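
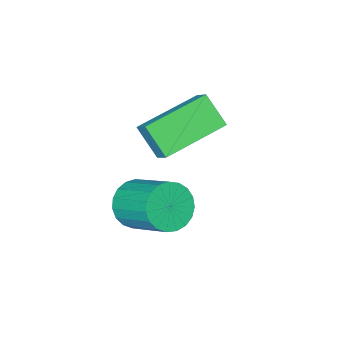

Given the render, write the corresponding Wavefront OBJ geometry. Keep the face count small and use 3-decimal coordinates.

v 1.918 -1.536 -3.683
v 2.722 -1.467 -3.756
v 2.686 -0.055 -2.81
v 1.882 -0.124 -2.737
v 2.612 -1.291 -4.022
v 2.576 0.121 -3.076
v 2.382 -1.158 -4.229
v 2.346 0.254 -3.283
v 2.072 -1.091 -4.342
v 2.036 0.321 -3.396
v 1.736 -1.1 -4.341
v 1.699 0.312 -3.395
v 1.43 -1.185 -4.226
v 1.394 0.227 -3.28
v 1.21 -1.33 -4.017
v 1.174 0.082 -3.071
v 1.111 -1.511 -3.751
v 1.075 -0.099 -2.805
v 1.152 -1.696 -3.473
v 1.116 -0.284 -2.527
v 1.326 -1.854 -3.231
v 1.29 -0.442 -2.285
v 1.602 -1.957 -3.067
v 1.566 -0.545 -2.121
v 1.933 -1.987 -3.01
v 1.896 -0.574 -2.064
v 2.261 -1.938 -3.069
v 2.225 -0.526 -2.123
v 2.529 -1.821 -3.234
v 2.493 -0.409 -2.289
v 2.693 -1.654 -3.477
v 2.657 -0.242 -2.531
v -1.984 -3.394 -2.414
v -1.813 -2.803 -1.857
v -2.048 -2.55 -3.292
v -1.876 -1.958 -2.736
v 0.136 -3.642 -2.804
v 0.308 -3.05 -2.248
v 0.073 -2.797 -3.683
v 0.244 -2.206 -3.126
f 2 1 5
f 2 5 3
f 3 5 6
f 3 6 4
f 5 1 7
f 5 7 6
f 6 7 8
f 6 8 4
f 7 1 9
f 7 9 8
f 8 9 10
f 8 10 4
f 9 1 11
f 9 11 10
f 10 11 12
f 10 12 4
f 11 1 13
f 11 13 12
f 12 13 14
f 12 14 4
f 13 1 15
f 13 15 14
f 14 15 16
f 14 16 4
f 15 1 17
f 15 17 16
f 16 17 18
f 16 18 4
f 17 1 19
f 17 19 18
f 18 19 20
f 18 20 4
f 19 1 21
f 19 21 20
f 20 21 22
f 20 22 4
f 21 1 23
f 21 23 22
f 22 23 24
f 22 24 4
f 23 1 25
f 23 25 24
f 24 25 26
f 24 26 4
f 25 1 27
f 25 27 26
f 26 27 28
f 26 28 4
f 27 1 29
f 27 29 28
f 28 29 30
f 28 30 4
f 29 1 31
f 29 31 30
f 30 31 32
f 30 32 4
f 31 1 2
f 31 2 32
f 32 2 3
f 32 3 4
f 34 36 33
f 37 34 33
f 33 36 35
f 35 37 33
f 34 40 36
f 38 34 37
f 38 40 34
f 36 40 35
f 39 37 35
f 35 40 39
f 39 38 37
f 40 38 39



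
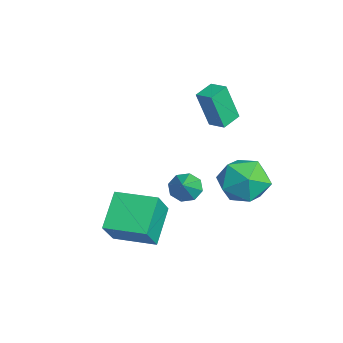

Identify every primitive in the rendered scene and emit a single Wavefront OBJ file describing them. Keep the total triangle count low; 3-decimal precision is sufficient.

v -4.389 1.669 1.28
v -4.467 1.124 3.068
v -3.715 2.155 1.458
v -3.792 1.61 3.245
v -3.788 0.91 1.075
v -3.865 0.365 2.862
v -3.113 1.396 1.252
v -3.191 0.851 3.04
v 0.613 -0.952 0.465
v 0.991 -1.196 -0.058
v 1.587 -1.268 1.315
v 1.078 -0.683 0.032
v 0.893 -0.328 0.377
v 0.544 -0.339 0.773
v 0.235 -0.709 0.988
v 0.148 -1.222 0.898
v 0.334 -1.577 0.554
v 0.683 -1.566 0.158
v -1.273 -3.017 -1.464
v -0.473 -3.556 -0.188
v -0.348 -1.441 -1.38
v 0.453 -1.979 -0.103
v 0.027 -3.721 -2.577
v 0.828 -4.259 -1.3
v 0.953 -2.144 -2.492
v 1.753 -2.683 -1.216
v -0.471 1.439 -0.248
v 0.543 2.044 -0.508
v 0.357 0.756 1.388
v 1.371 1.361 1.128
v 0.37 1.964 1.439
v -0.142 2.386 0.428
v 1.042 0.414 0.452
v 0.53 0.836 -0.559
v 1.478 1.411 -0.076
v 1.063 2.369 0.534
v -0.163 0.431 0.346
v -0.578 1.389 0.956
f 2 4 1
f 5 2 1
f 1 4 3
f 3 5 1
f 2 8 4
f 6 2 5
f 6 8 2
f 4 8 3
f 7 5 3
f 3 8 7
f 7 6 5
f 8 6 7
f 10 9 12
f 10 12 11
f 12 9 13
f 12 13 11
f 13 9 14
f 13 14 11
f 14 9 15
f 14 15 11
f 15 9 16
f 15 16 11
f 16 9 17
f 16 17 11
f 17 9 18
f 17 18 11
f 18 9 10
f 18 10 11
f 20 22 19
f 23 20 19
f 19 22 21
f 21 23 19
f 20 26 22
f 24 20 23
f 24 26 20
f 22 26 21
f 25 23 21
f 21 26 25
f 25 24 23
f 26 24 25
f 27 38 32
f 27 32 28
f 27 28 34
f 27 34 37
f 27 37 38
f 28 32 36
f 32 38 31
f 38 37 29
f 37 34 33
f 34 28 35
f 30 36 31
f 30 31 29
f 30 29 33
f 30 33 35
f 30 35 36
f 31 36 32
f 29 31 38
f 33 29 37
f 35 33 34
f 36 35 28



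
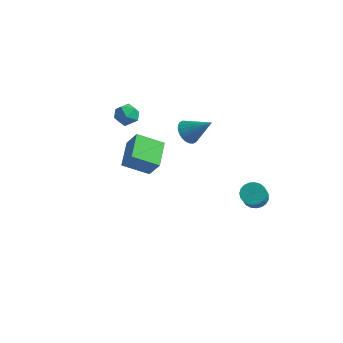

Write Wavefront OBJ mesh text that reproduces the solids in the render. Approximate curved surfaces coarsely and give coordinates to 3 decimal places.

v -4.08 -0.409 3.403
v -3.661 0.129 2.91
v -2.919 -1.069 3.67
v -2.5 -0.531 3.177
v -2.823 -0.268 3.907
v -3.54 0.14 3.743
v -3.04 -1.08 2.837
v -3.757 -0.672 2.673
v -3.018 -0.286 2.561
v -2.884 0.216 3.222
v -3.696 -1.156 3.358
v -3.562 -0.654 4.019
v -0.802 -4.936 3.249
v -0.091 -5.008 4.383
v -1.44 -3.374 3.749
v -0.729 -3.446 4.883
v 0.509 -4.154 2.477
v 1.22 -4.226 3.611
v -0.129 -2.592 2.977
v 0.582 -2.664 4.111
v 3.201 3.273 -4.219
v 3.624 3.865 -3.885
v 3.802 3.198 -2.928
v 3.379 2.607 -3.261
v 3.316 3.933 -3.781
v 3.493 3.266 -2.823
v 2.988 3.887 -3.752
v 3.165 3.22 -2.794
v 2.696 3.735 -3.804
v 2.874 3.068 -2.846
v 2.492 3.503 -3.927
v 2.67 2.836 -2.97
v 2.411 3.231 -4.101
v 2.589 2.565 -3.144
v 2.466 2.967 -4.296
v 2.644 2.3 -3.338
v 2.649 2.756 -4.477
v 2.826 2.089 -3.519
v 2.926 2.634 -4.613
v 3.104 1.967 -3.656
v 3.252 2.623 -4.681
v 3.429 1.956 -3.724
v 3.568 2.724 -4.669
v 3.746 2.057 -3.712
v 3.822 2.92 -4.58
v 3.999 2.253 -3.622
v 3.967 3.178 -4.428
v 4.145 2.511 -3.47
v 3.981 3.451 -4.239
v 4.158 2.785 -3.282
v 3.859 3.695 -4.047
v 4.037 3.028 -3.09
v -0.972 2.497 0.563
v -0.397 2.474 -0.075
v 0.432 2.823 1.817
v -0.476 2.8 -0.071
v -0.631 3.08 0.03
v -0.838 3.271 0.213
v -1.066 3.344 0.448
v -1.279 3.289 0.701
v -1.445 3.113 0.934
v -1.54 2.843 1.109
v -1.547 2.52 1.202
v -1.468 2.194 1.197
v -1.313 1.915 1.096
v -1.106 1.723 0.914
v -0.878 1.65 0.678
v -0.665 1.706 0.425
v -0.499 1.882 0.193
v -0.404 2.152 0.017
f 1 12 6
f 1 6 2
f 1 2 8
f 1 8 11
f 1 11 12
f 2 6 10
f 6 12 5
f 12 11 3
f 11 8 7
f 8 2 9
f 4 10 5
f 4 5 3
f 4 3 7
f 4 7 9
f 4 9 10
f 5 10 6
f 3 5 12
f 7 3 11
f 9 7 8
f 10 9 2
f 14 16 13
f 17 14 13
f 13 16 15
f 15 17 13
f 14 20 16
f 18 14 17
f 18 20 14
f 16 20 15
f 19 17 15
f 15 20 19
f 19 18 17
f 20 18 19
f 22 21 25
f 22 25 23
f 23 25 26
f 23 26 24
f 25 21 27
f 25 27 26
f 26 27 28
f 26 28 24
f 27 21 29
f 27 29 28
f 28 29 30
f 28 30 24
f 29 21 31
f 29 31 30
f 30 31 32
f 30 32 24
f 31 21 33
f 31 33 32
f 32 33 34
f 32 34 24
f 33 21 35
f 33 35 34
f 34 35 36
f 34 36 24
f 35 21 37
f 35 37 36
f 36 37 38
f 36 38 24
f 37 21 39
f 37 39 38
f 38 39 40
f 38 40 24
f 39 21 41
f 39 41 40
f 40 41 42
f 40 42 24
f 41 21 43
f 41 43 42
f 42 43 44
f 42 44 24
f 43 21 45
f 43 45 44
f 44 45 46
f 44 46 24
f 45 21 47
f 45 47 46
f 46 47 48
f 46 48 24
f 47 21 49
f 47 49 48
f 48 49 50
f 48 50 24
f 49 21 51
f 49 51 50
f 50 51 52
f 50 52 24
f 51 21 22
f 51 22 52
f 52 22 23
f 52 23 24
f 54 53 56
f 54 56 55
f 56 53 57
f 56 57 55
f 57 53 58
f 57 58 55
f 58 53 59
f 58 59 55
f 59 53 60
f 59 60 55
f 60 53 61
f 60 61 55
f 61 53 62
f 61 62 55
f 62 53 63
f 62 63 55
f 63 53 64
f 63 64 55
f 64 53 65
f 64 65 55
f 65 53 66
f 65 66 55
f 66 53 67
f 66 67 55
f 67 53 68
f 67 68 55
f 68 53 69
f 68 69 55
f 69 53 70
f 69 70 55
f 70 53 54
f 70 54 55



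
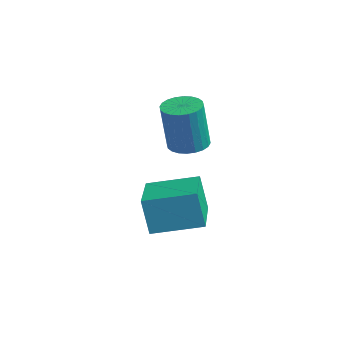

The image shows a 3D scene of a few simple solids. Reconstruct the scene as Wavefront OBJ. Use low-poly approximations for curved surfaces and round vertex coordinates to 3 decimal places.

v -0.751 0.342 2.719
v -0.151 0.222 2.619
v 0.051 -0.121 4.241
v -0.549 -0.002 4.341
v -0.144 0.459 2.668
v 0.058 0.115 4.29
v -0.23 0.678 2.725
v -0.028 0.334 4.347
v -0.395 0.845 2.781
v -0.193 0.502 4.403
v -0.614 0.937 2.828
v -0.412 0.593 4.45
v -0.854 0.937 2.858
v -0.652 0.594 4.48
v -1.078 0.847 2.867
v -0.877 0.504 4.489
v -1.253 0.68 2.853
v -1.051 0.337 4.475
v -1.351 0.461 2.819
v -1.149 0.118 4.441
v -1.358 0.225 2.77
v -1.156 -0.119 4.392
v -1.272 0.006 2.713
v -1.07 -0.338 4.335
v -1.107 -0.162 2.657
v -0.905 -0.505 4.279
v -0.888 -0.253 2.61
v -0.686 -0.597 4.232
v -0.648 -0.254 2.58
v -0.446 -0.597 4.202
v -0.423 -0.164 2.571
v -0.222 -0.507 4.193
v -0.249 0.003 2.585
v -0.047 -0.34 4.207
v -1.355 -0.447 -0.182
v -1.592 -0.585 1.017
v -0.569 0.877 0.125
v -0.807 0.74 1.324
v 0.367 -1.52 0.036
v 0.129 -1.657 1.235
v 1.152 -0.195 0.343
v 0.915 -0.333 1.542
f 2 1 5
f 2 5 3
f 3 5 6
f 3 6 4
f 5 1 7
f 5 7 6
f 6 7 8
f 6 8 4
f 7 1 9
f 7 9 8
f 8 9 10
f 8 10 4
f 9 1 11
f 9 11 10
f 10 11 12
f 10 12 4
f 11 1 13
f 11 13 12
f 12 13 14
f 12 14 4
f 13 1 15
f 13 15 14
f 14 15 16
f 14 16 4
f 15 1 17
f 15 17 16
f 16 17 18
f 16 18 4
f 17 1 19
f 17 19 18
f 18 19 20
f 18 20 4
f 19 1 21
f 19 21 20
f 20 21 22
f 20 22 4
f 21 1 23
f 21 23 22
f 22 23 24
f 22 24 4
f 23 1 25
f 23 25 24
f 24 25 26
f 24 26 4
f 25 1 27
f 25 27 26
f 26 27 28
f 26 28 4
f 27 1 29
f 27 29 28
f 28 29 30
f 28 30 4
f 29 1 31
f 29 31 30
f 30 31 32
f 30 32 4
f 31 1 33
f 31 33 32
f 32 33 34
f 32 34 4
f 33 1 2
f 33 2 34
f 34 2 3
f 34 3 4
f 36 38 35
f 39 36 35
f 35 38 37
f 37 39 35
f 36 42 38
f 40 36 39
f 40 42 36
f 38 42 37
f 41 39 37
f 37 42 41
f 41 40 39
f 42 40 41



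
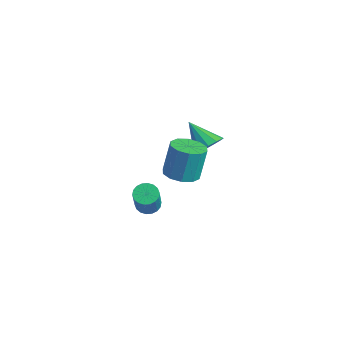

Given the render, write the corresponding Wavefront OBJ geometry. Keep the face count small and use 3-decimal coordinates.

v 1.081 0.167 -1.495
v 1.895 0.733 -1.624
v 1.813 1.28 0.267
v 0.999 0.713 0.395
v 1.399 1.081 -1.746
v 1.317 1.628 0.145
v 0.781 1.08 -1.772
v 0.7 1.626 0.119
v 0.278 0.73 -1.693
v 0.197 1.276 0.198
v 0.082 0.165 -1.538
v 0 0.711 0.353
v 0.267 -0.4 -1.367
v 0.185 0.147 0.524
v 0.763 -0.748 -1.245
v 0.681 -0.201 0.646
v 1.38 -0.746 -1.219
v 1.299 -0.2 0.672
v 1.883 -0.396 -1.298
v 1.802 0.15 0.593
v 2.08 0.169 -1.453
v 1.998 0.715 0.438
v 3.152 -3.364 -0.633
v 3.708 -3.519 -0.953
v 4.445 -4.15 0.633
v 3.888 -3.996 0.953
v 3.757 -3.243 -0.866
v 4.494 -3.874 0.721
v 3.686 -2.99 -0.733
v 4.423 -3.622 0.854
v 3.51 -2.812 -0.58
v 4.247 -3.444 1.007
v 3.262 -2.744 -0.438
v 3.999 -3.375 1.149
v 2.993 -2.798 -0.334
v 3.73 -3.429 1.253
v 2.755 -2.964 -0.29
v 3.492 -3.596 1.297
v 2.595 -3.21 -0.313
v 3.332 -3.841 1.273
v 2.546 -3.486 -0.401
v 3.283 -4.117 1.186
v 2.617 -3.738 -0.534
v 3.354 -4.37 1.053
v 2.793 -3.916 -0.687
v 3.53 -4.548 0.9
v 3.041 -3.985 -0.829
v 3.778 -4.616 0.758
v 3.31 -3.931 -0.933
v 4.047 -4.562 0.654
v 3.548 -3.764 -0.977
v 4.285 -4.396 0.61
v -0.292 2.979 -1.539
v 0.286 3.042 -0.788
v -1.768 2.741 -0.381
v 0.123 3.54 -0.894
v -0.173 3.86 -1.205
v -0.506 3.901 -1.622
v -0.772 3.648 -2.012
v -0.885 3.184 -2.252
v -0.811 2.654 -2.266
v -0.571 2.227 -2.048
v -0.243 2.039 -1.669
v 0.069 2.15 -1.249
v 0.266 2.523 -0.92
f 2 1 5
f 2 5 3
f 3 5 6
f 3 6 4
f 5 1 7
f 5 7 6
f 6 7 8
f 6 8 4
f 7 1 9
f 7 9 8
f 8 9 10
f 8 10 4
f 9 1 11
f 9 11 10
f 10 11 12
f 10 12 4
f 11 1 13
f 11 13 12
f 12 13 14
f 12 14 4
f 13 1 15
f 13 15 14
f 14 15 16
f 14 16 4
f 15 1 17
f 15 17 16
f 16 17 18
f 16 18 4
f 17 1 19
f 17 19 18
f 18 19 20
f 18 20 4
f 19 1 21
f 19 21 20
f 20 21 22
f 20 22 4
f 21 1 2
f 21 2 22
f 22 2 3
f 22 3 4
f 24 23 27
f 24 27 25
f 25 27 28
f 25 28 26
f 27 23 29
f 27 29 28
f 28 29 30
f 28 30 26
f 29 23 31
f 29 31 30
f 30 31 32
f 30 32 26
f 31 23 33
f 31 33 32
f 32 33 34
f 32 34 26
f 33 23 35
f 33 35 34
f 34 35 36
f 34 36 26
f 35 23 37
f 35 37 36
f 36 37 38
f 36 38 26
f 37 23 39
f 37 39 38
f 38 39 40
f 38 40 26
f 39 23 41
f 39 41 40
f 40 41 42
f 40 42 26
f 41 23 43
f 41 43 42
f 42 43 44
f 42 44 26
f 43 23 45
f 43 45 44
f 44 45 46
f 44 46 26
f 45 23 47
f 45 47 46
f 46 47 48
f 46 48 26
f 47 23 49
f 47 49 48
f 48 49 50
f 48 50 26
f 49 23 51
f 49 51 50
f 50 51 52
f 50 52 26
f 51 23 24
f 51 24 52
f 52 24 25
f 52 25 26
f 54 53 56
f 54 56 55
f 56 53 57
f 56 57 55
f 57 53 58
f 57 58 55
f 58 53 59
f 58 59 55
f 59 53 60
f 59 60 55
f 60 53 61
f 60 61 55
f 61 53 62
f 61 62 55
f 62 53 63
f 62 63 55
f 63 53 64
f 63 64 55
f 64 53 65
f 64 65 55
f 65 53 54
f 65 54 55



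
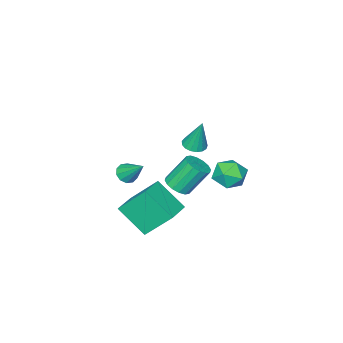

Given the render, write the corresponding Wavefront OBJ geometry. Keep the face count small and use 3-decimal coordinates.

v -0.231 3.117 1.7
v 0.142 3.643 1.559
v -0.269 3.623 3.48
v -0.154 3.748 1.523
v -0.467 3.708 1.527
v -0.726 3.533 1.571
v -0.872 3.263 1.645
v -0.87 2.959 1.731
v -0.722 2.691 1.811
v -0.462 2.521 1.865
v -0.148 2.488 1.881
v 0.147 2.598 1.856
v 0.355 2.828 1.795
v 0.429 3.124 1.713
v 0.352 3.418 1.628
v 3.382 2.064 0.766
v 3.74 2.413 0.399
v 3.378 3.256 1.894
v 3.374 2.49 0.316
v 3.011 2.405 0.405
v 2.79 2.19 0.632
v 2.794 1.927 0.91
v 3.024 1.716 1.134
v 3.39 1.638 1.217
v 3.752 1.723 1.128
v 3.974 1.939 0.901
v 3.969 2.202 0.623
v -1.136 0.957 -3.011
v -0.631 1.577 -2.987
v -1.498 2.223 -1.425
v -2.004 1.603 -1.449
v -0.95 1.707 -3.218
v -1.817 2.353 -1.656
v -1.318 1.636 -3.393
v -2.185 2.282 -1.831
v -1.638 1.383 -3.466
v -2.505 2.029 -1.904
v -1.823 1.016 -3.417
v -2.691 1.662 -1.855
v -1.825 0.633 -3.259
v -2.692 1.279 -1.697
v -1.642 0.337 -3.035
v -2.509 0.983 -1.473
v -1.323 0.207 -2.804
v -2.19 0.853 -1.242
v -0.955 0.278 -2.629
v -1.822 0.924 -1.067
v -0.635 0.531 -2.556
v -1.502 1.177 -0.994
v -0.449 0.898 -2.605
v -1.317 1.544 -1.043
v -0.448 1.281 -2.763
v -1.315 1.927 -1.201
v -4.005 2.84 -3.455
v -2.983 2.731 -3.23
v -4.397 1.749 -2.21
v -3.375 1.64 -1.985
v -3.863 2.549 -1.785
v -3.621 3.224 -2.555
v -3.759 1.256 -2.885
v -3.517 1.931 -3.655
v -2.832 1.752 -2.878
v -2.896 2.551 -2.198
v -4.484 1.929 -3.242
v -4.548 2.728 -2.562
v 1.033 -0.281 -3.555
v 0.252 0.962 -1.957
v 0.623 1.268 -4.959
v -0.157 2.511 -3.361
v 2.457 0.309 -3.319
v 1.677 1.552 -1.721
v 2.048 1.858 -4.723
v 1.267 3.101 -3.125
f 2 1 4
f 2 4 3
f 4 1 5
f 4 5 3
f 5 1 6
f 5 6 3
f 6 1 7
f 6 7 3
f 7 1 8
f 7 8 3
f 8 1 9
f 8 9 3
f 9 1 10
f 9 10 3
f 10 1 11
f 10 11 3
f 11 1 12
f 11 12 3
f 12 1 13
f 12 13 3
f 13 1 14
f 13 14 3
f 14 1 15
f 14 15 3
f 15 1 2
f 15 2 3
f 17 16 19
f 17 19 18
f 19 16 20
f 19 20 18
f 20 16 21
f 20 21 18
f 21 16 22
f 21 22 18
f 22 16 23
f 22 23 18
f 23 16 24
f 23 24 18
f 24 16 25
f 24 25 18
f 25 16 26
f 25 26 18
f 26 16 27
f 26 27 18
f 27 16 17
f 27 17 18
f 29 28 32
f 29 32 30
f 30 32 33
f 30 33 31
f 32 28 34
f 32 34 33
f 33 34 35
f 33 35 31
f 34 28 36
f 34 36 35
f 35 36 37
f 35 37 31
f 36 28 38
f 36 38 37
f 37 38 39
f 37 39 31
f 38 28 40
f 38 40 39
f 39 40 41
f 39 41 31
f 40 28 42
f 40 42 41
f 41 42 43
f 41 43 31
f 42 28 44
f 42 44 43
f 43 44 45
f 43 45 31
f 44 28 46
f 44 46 45
f 45 46 47
f 45 47 31
f 46 28 48
f 46 48 47
f 47 48 49
f 47 49 31
f 48 28 50
f 48 50 49
f 49 50 51
f 49 51 31
f 50 28 52
f 50 52 51
f 51 52 53
f 51 53 31
f 52 28 29
f 52 29 53
f 53 29 30
f 53 30 31
f 54 65 59
f 54 59 55
f 54 55 61
f 54 61 64
f 54 64 65
f 55 59 63
f 59 65 58
f 65 64 56
f 64 61 60
f 61 55 62
f 57 63 58
f 57 58 56
f 57 56 60
f 57 60 62
f 57 62 63
f 58 63 59
f 56 58 65
f 60 56 64
f 62 60 61
f 63 62 55
f 67 69 66
f 70 67 66
f 66 69 68
f 68 70 66
f 67 73 69
f 71 67 70
f 71 73 67
f 69 73 68
f 72 70 68
f 68 73 72
f 72 71 70
f 73 71 72



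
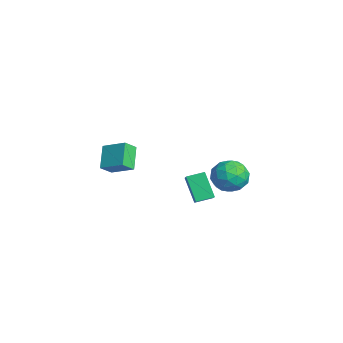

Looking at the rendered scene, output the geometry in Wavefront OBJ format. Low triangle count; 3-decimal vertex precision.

v 0.735 -4.843 2.882
v -0.358 -4.401 3.888
v 0.437 -4.151 2.255
v -0.656 -3.709 3.261
v 1.696 -3.871 3.499
v 0.603 -3.429 4.505
v 1.398 -3.179 2.872
v 0.305 -2.737 3.878
v 0.171 0.544 -1.12
v -0.869 0.313 0.281
v 0.261 1.564 -0.885
v -0.779 1.333 0.516
v 1.519 0.207 -0.176
v 0.479 -0.024 1.225
v 1.609 1.227 0.059
v 0.569 0.996 1.46
v -1.505 4.231 -0.628
v -0.586 3.551 -0.912
v -2.414 2.709 0.072
v -1.495 2.029 -0.212
v -1.395 2.823 0.652
v -0.833 3.763 0.22
v -2.167 2.497 -1.06
v -1.605 3.437 -1.492
v -0.995 2.479 -1.179
v -0.518 2.681 -0.121
v -2.482 3.579 -0.719
v -2.005 3.781 0.339
v -0.966 4.024 -0.831
v -2.034 2.236 -0.009
v -1.976 2.702 0.499
v -1.436 2.303 0.332
v -1.111 4.149 -0.166
v -0.571 3.75 -0.333
v -1.047 3.322 0.586
v -2.429 2.51 -0.507
v -1.889 2.111 -0.674
v -1.564 3.957 -1.172
v -1.024 3.558 -1.339
v -1.953 2.938 -1.426
v -0.666 2.995 -1.155
v -1.2 2.101 -0.744
v -1.595 2.375 -1.242
v -1.265 2.928 -1.496
v -0.386 3.113 -0.534
v -0.92 2.219 -0.122
v -0.861 2.685 0.386
v -0.531 3.238 0.132
v -0.626 2.484 -0.691
v -2.08 4.041 -0.718
v -2.614 3.147 -0.306
v -2.469 3.022 -0.972
v -2.139 3.575 -1.226
v -1.8 4.159 -0.096
v -2.334 3.265 0.315
v -1.735 3.332 0.656
v -1.405 3.885 0.402
v -2.374 3.776 -0.149
f 2 4 1
f 5 2 1
f 1 4 3
f 3 5 1
f 2 8 4
f 6 2 5
f 6 8 2
f 4 8 3
f 7 5 3
f 3 8 7
f 7 6 5
f 8 6 7
f 10 12 9
f 13 10 9
f 9 12 11
f 11 13 9
f 10 16 12
f 14 10 13
f 14 16 10
f 12 16 11
f 15 13 11
f 11 16 15
f 15 14 13
f 16 14 15
f 17 54 33
f 54 28 57
f 33 57 22
f 54 57 33
f 17 33 29
f 33 22 34
f 29 34 18
f 33 34 29
f 17 29 38
f 29 18 39
f 38 39 24
f 29 39 38
f 17 38 50
f 38 24 53
f 50 53 27
f 38 53 50
f 17 50 54
f 50 27 58
f 54 58 28
f 50 58 54
f 18 34 45
f 34 22 48
f 45 48 26
f 34 48 45
f 22 57 35
f 57 28 56
f 35 56 21
f 57 56 35
f 28 58 55
f 58 27 51
f 55 51 19
f 58 51 55
f 27 53 52
f 53 24 40
f 52 40 23
f 53 40 52
f 24 39 44
f 39 18 41
f 44 41 25
f 39 41 44
f 20 46 32
f 46 26 47
f 32 47 21
f 46 47 32
f 20 32 30
f 32 21 31
f 30 31 19
f 32 31 30
f 20 30 37
f 30 19 36
f 37 36 23
f 30 36 37
f 20 37 42
f 37 23 43
f 42 43 25
f 37 43 42
f 20 42 46
f 42 25 49
f 46 49 26
f 42 49 46
f 21 47 35
f 47 26 48
f 35 48 22
f 47 48 35
f 19 31 55
f 31 21 56
f 55 56 28
f 31 56 55
f 23 36 52
f 36 19 51
f 52 51 27
f 36 51 52
f 25 43 44
f 43 23 40
f 44 40 24
f 43 40 44
f 26 49 45
f 49 25 41
f 45 41 18
f 49 41 45



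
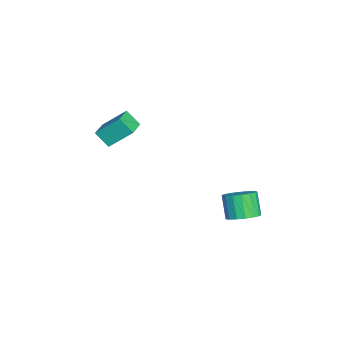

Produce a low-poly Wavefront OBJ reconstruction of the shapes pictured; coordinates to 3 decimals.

v 1.865 2.14 -4.165
v 2.461 2.22 -3.768
v 1.851 2.06 -2.819
v 1.255 1.98 -3.215
v 2.336 2.54 -3.795
v 1.726 2.38 -2.845
v 2.103 2.768 -3.906
v 1.493 2.608 -2.956
v 1.816 2.853 -4.076
v 1.206 2.693 -3.127
v 1.54 2.774 -4.267
v 0.93 2.614 -3.318
v 1.338 2.55 -4.434
v 0.728 2.39 -3.485
v 1.258 2.232 -4.54
v 0.647 2.072 -3.59
v 1.316 1.893 -4.559
v 0.706 1.733 -3.61
v 1.5 1.61 -4.489
v 0.89 1.451 -3.539
v 1.768 1.449 -4.343
v 1.158 1.289 -3.394
v 2.058 1.446 -4.158
v 1.448 1.286 -3.208
v 2.304 1.602 -3.973
v 1.694 1.442 -3.024
v 2.449 1.881 -3.833
v 1.839 1.721 -2.883
v -3.669 -3.165 -3.566
v -3.947 -3.738 -2.916
v -3.629 -2.132 -2.636
v -3.908 -2.706 -1.987
v -2.612 -3.414 -3.333
v -2.891 -3.988 -2.684
v -2.573 -2.382 -2.404
v -2.851 -2.955 -1.754
f 2 1 5
f 2 5 3
f 3 5 6
f 3 6 4
f 5 1 7
f 5 7 6
f 6 7 8
f 6 8 4
f 7 1 9
f 7 9 8
f 8 9 10
f 8 10 4
f 9 1 11
f 9 11 10
f 10 11 12
f 10 12 4
f 11 1 13
f 11 13 12
f 12 13 14
f 12 14 4
f 13 1 15
f 13 15 14
f 14 15 16
f 14 16 4
f 15 1 17
f 15 17 16
f 16 17 18
f 16 18 4
f 17 1 19
f 17 19 18
f 18 19 20
f 18 20 4
f 19 1 21
f 19 21 20
f 20 21 22
f 20 22 4
f 21 1 23
f 21 23 22
f 22 23 24
f 22 24 4
f 23 1 25
f 23 25 24
f 24 25 26
f 24 26 4
f 25 1 27
f 25 27 26
f 26 27 28
f 26 28 4
f 27 1 2
f 27 2 28
f 28 2 3
f 28 3 4
f 30 32 29
f 33 30 29
f 29 32 31
f 31 33 29
f 30 36 32
f 34 30 33
f 34 36 30
f 32 36 31
f 35 33 31
f 31 36 35
f 35 34 33
f 36 34 35



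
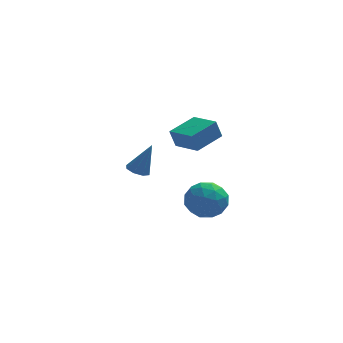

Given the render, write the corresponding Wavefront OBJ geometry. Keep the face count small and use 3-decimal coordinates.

v 0.922 2.577 1.836
v 0.58 2.538 2.965
v 2.309 3.837 2.3
v 1.967 3.798 3.428
v 2.053 1.222 2.132
v 1.711 1.183 3.26
v 3.44 2.482 2.595
v 3.098 2.443 3.724
v -1.158 1.736 0.419
v -0.542 1.452 0.178
v -0.382 1.844 2.281
v -0.547 2.003 0.149
v -0.91 2.397 0.277
v -1.419 2.403 0.489
v -1.775 2.019 0.66
v -1.77 1.469 0.69
v -1.407 1.075 0.561
v -0.898 1.068 0.349
v 1.139 -3.884 0.884
v 1.532 -3.216 1.839
v 3.008 -4.464 0.521
v 3.401 -3.796 1.476
v 2.721 -4.803 1.669
v 1.566 -4.444 1.892
v 2.974 -3.236 0.468
v 1.819 -2.877 0.691
v 2.666 -2.815 1.582
v 2.509 -3.783 2.324
v 2.031 -3.897 0.036
v 1.874 -4.865 0.778
v 1.171 -3.499 1.393
v 3.369 -4.181 0.967
v 2.969 -4.773 1.08
v 3.2 -4.38 1.641
v 1.191 -4.221 1.425
v 1.422 -3.828 1.986
v 2.121 -4.761 1.886
v 3.118 -3.852 0.374
v 3.349 -3.459 0.935
v 1.34 -3.3 0.719
v 1.571 -2.907 1.28
v 2.419 -2.919 0.474
v 2.069 -2.871 1.803
v 3.167 -3.211 1.59
v 2.917 -2.882 0.997
v 2.237 -2.672 1.129
v 1.977 -3.44 2.24
v 3.075 -3.781 2.027
v 2.676 -4.373 2.139
v 1.997 -4.162 2.271
v 2.643 -3.204 2.088
v 1.465 -3.899 0.333
v 2.563 -4.24 0.12
v 2.543 -3.518 0.089
v 1.864 -3.307 0.221
v 1.373 -4.469 0.77
v 2.471 -4.809 0.557
v 2.303 -5.008 1.231
v 1.623 -4.798 1.363
v 1.897 -4.476 0.272
f 2 4 1
f 5 2 1
f 1 4 3
f 3 5 1
f 2 8 4
f 6 2 5
f 6 8 2
f 4 8 3
f 7 5 3
f 3 8 7
f 7 6 5
f 8 6 7
f 10 9 12
f 10 12 11
f 12 9 13
f 12 13 11
f 13 9 14
f 13 14 11
f 14 9 15
f 14 15 11
f 15 9 16
f 15 16 11
f 16 9 17
f 16 17 11
f 17 9 18
f 17 18 11
f 18 9 10
f 18 10 11
f 19 56 35
f 56 30 59
f 35 59 24
f 56 59 35
f 19 35 31
f 35 24 36
f 31 36 20
f 35 36 31
f 19 31 40
f 31 20 41
f 40 41 26
f 31 41 40
f 19 40 52
f 40 26 55
f 52 55 29
f 40 55 52
f 19 52 56
f 52 29 60
f 56 60 30
f 52 60 56
f 20 36 47
f 36 24 50
f 47 50 28
f 36 50 47
f 24 59 37
f 59 30 58
f 37 58 23
f 59 58 37
f 30 60 57
f 60 29 53
f 57 53 21
f 60 53 57
f 29 55 54
f 55 26 42
f 54 42 25
f 55 42 54
f 26 41 46
f 41 20 43
f 46 43 27
f 41 43 46
f 22 48 34
f 48 28 49
f 34 49 23
f 48 49 34
f 22 34 32
f 34 23 33
f 32 33 21
f 34 33 32
f 22 32 39
f 32 21 38
f 39 38 25
f 32 38 39
f 22 39 44
f 39 25 45
f 44 45 27
f 39 45 44
f 22 44 48
f 44 27 51
f 48 51 28
f 44 51 48
f 23 49 37
f 49 28 50
f 37 50 24
f 49 50 37
f 21 33 57
f 33 23 58
f 57 58 30
f 33 58 57
f 25 38 54
f 38 21 53
f 54 53 29
f 38 53 54
f 27 45 46
f 45 25 42
f 46 42 26
f 45 42 46
f 28 51 47
f 51 27 43
f 47 43 20
f 51 43 47



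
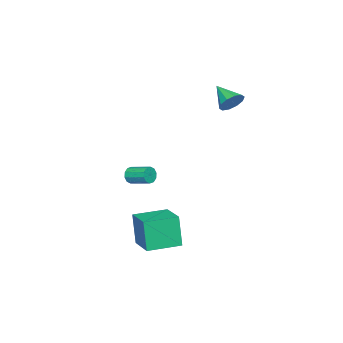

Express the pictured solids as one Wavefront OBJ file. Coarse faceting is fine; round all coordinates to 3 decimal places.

v -3.623 1.8 3.276
v -2.964 1.812 3.779
v -4.217 0.54 4.084
v -3.325 2.114 3.984
v -3.8 2.295 3.918
v -4.208 2.287 3.607
v -4.392 2.093 3.169
v -4.283 1.787 2.772
v -3.922 1.486 2.568
v -3.446 1.304 2.634
v -3.039 1.312 2.945
v -2.854 1.506 3.383
v 1.809 -1.6 -0.816
v 2.068 -1.48 -1.309
v 2.19 -0.219 -0.937
v 1.931 -0.34 -0.444
v 1.722 -1.433 -1.354
v 1.844 -0.173 -0.982
v 1.409 -1.45 -1.193
v 1.531 -0.19 -0.821
v 1.249 -1.525 -0.888
v 1.371 -0.264 -0.516
v 1.303 -1.628 -0.556
v 1.425 -0.367 -0.184
v 1.55 -1.721 -0.323
v 1.672 -0.46 0.049
v 1.896 -1.767 -0.278
v 2.018 -0.507 0.094
v 2.209 -1.75 -0.439
v 2.331 -0.49 -0.067
v 2.369 -1.676 -0.744
v 2.491 -0.415 -0.372
v 2.315 -1.573 -1.076
v 2.437 -0.312 -0.704
v 1.823 0.849 -5.053
v 1.568 0.512 -3.067
v 3.093 2.233 -4.655
v 2.837 1.896 -2.669
v 3.303 -0.496 -5.091
v 3.047 -0.833 -3.105
v 4.572 0.888 -4.693
v 4.317 0.551 -2.707
f 2 1 4
f 2 4 3
f 4 1 5
f 4 5 3
f 5 1 6
f 5 6 3
f 6 1 7
f 6 7 3
f 7 1 8
f 7 8 3
f 8 1 9
f 8 9 3
f 9 1 10
f 9 10 3
f 10 1 11
f 10 11 3
f 11 1 12
f 11 12 3
f 12 1 2
f 12 2 3
f 14 13 17
f 14 17 15
f 15 17 18
f 15 18 16
f 17 13 19
f 17 19 18
f 18 19 20
f 18 20 16
f 19 13 21
f 19 21 20
f 20 21 22
f 20 22 16
f 21 13 23
f 21 23 22
f 22 23 24
f 22 24 16
f 23 13 25
f 23 25 24
f 24 25 26
f 24 26 16
f 25 13 27
f 25 27 26
f 26 27 28
f 26 28 16
f 27 13 29
f 27 29 28
f 28 29 30
f 28 30 16
f 29 13 31
f 29 31 30
f 30 31 32
f 30 32 16
f 31 13 33
f 31 33 32
f 32 33 34
f 32 34 16
f 33 13 14
f 33 14 34
f 34 14 15
f 34 15 16
f 36 38 35
f 39 36 35
f 35 38 37
f 37 39 35
f 36 42 38
f 40 36 39
f 40 42 36
f 38 42 37
f 41 39 37
f 37 42 41
f 41 40 39
f 42 40 41



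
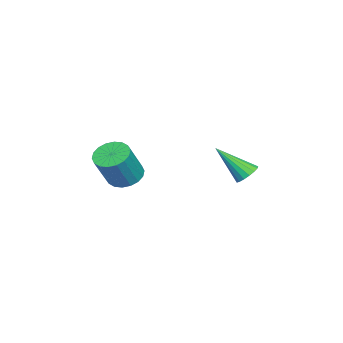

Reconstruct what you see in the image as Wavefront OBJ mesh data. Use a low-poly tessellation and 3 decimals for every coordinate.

v -1.696 -1.58 -4.795
v -1.169 -0.849 -4.925
v -0.198 -1.248 -3.234
v -0.724 -1.98 -3.105
v -1.48 -0.7 -4.711
v -0.509 -1.099 -3.021
v -1.833 -0.726 -4.515
v -0.862 -1.125 -2.824
v -2.159 -0.92 -4.373
v -1.187 -1.319 -2.683
v -2.393 -1.246 -4.316
v -1.422 -1.645 -2.625
v -2.489 -1.637 -4.353
v -1.518 -2.036 -2.662
v -2.428 -2.018 -4.478
v -1.457 -2.417 -2.787
v -2.222 -2.312 -4.666
v -1.251 -2.711 -2.975
v -1.911 -2.461 -4.879
v -0.94 -2.86 -3.189
v -1.558 -2.435 -5.076
v -0.587 -2.834 -3.385
v -1.233 -2.241 -5.217
v -0.261 -2.64 -3.527
v -0.998 -1.915 -5.275
v -0.027 -2.314 -3.584
v -0.902 -1.524 -5.238
v 0.069 -1.923 -3.547
v -0.963 -1.143 -5.113
v 0.008 -1.542 -3.422
v -0.954 4.174 -3.833
v -0.578 3.783 -4.21
v -0.986 2.726 -2.367
v -0.369 3.95 -4.041
v -0.294 4.167 -3.825
v -0.37 4.386 -3.61
v -0.58 4.557 -3.447
v -0.876 4.639 -3.372
v -1.189 4.615 -3.402
v -1.449 4.49 -3.531
v -1.595 4.292 -3.73
v -1.594 4.067 -3.952
v -1.447 3.867 -4.146
v -1.187 3.737 -4.269
v -0.873 3.707 -4.292
f 2 1 5
f 2 5 3
f 3 5 6
f 3 6 4
f 5 1 7
f 5 7 6
f 6 7 8
f 6 8 4
f 7 1 9
f 7 9 8
f 8 9 10
f 8 10 4
f 9 1 11
f 9 11 10
f 10 11 12
f 10 12 4
f 11 1 13
f 11 13 12
f 12 13 14
f 12 14 4
f 13 1 15
f 13 15 14
f 14 15 16
f 14 16 4
f 15 1 17
f 15 17 16
f 16 17 18
f 16 18 4
f 17 1 19
f 17 19 18
f 18 19 20
f 18 20 4
f 19 1 21
f 19 21 20
f 20 21 22
f 20 22 4
f 21 1 23
f 21 23 22
f 22 23 24
f 22 24 4
f 23 1 25
f 23 25 24
f 24 25 26
f 24 26 4
f 25 1 27
f 25 27 26
f 26 27 28
f 26 28 4
f 27 1 29
f 27 29 28
f 28 29 30
f 28 30 4
f 29 1 2
f 29 2 30
f 30 2 3
f 30 3 4
f 32 31 34
f 32 34 33
f 34 31 35
f 34 35 33
f 35 31 36
f 35 36 33
f 36 31 37
f 36 37 33
f 37 31 38
f 37 38 33
f 38 31 39
f 38 39 33
f 39 31 40
f 39 40 33
f 40 31 41
f 40 41 33
f 41 31 42
f 41 42 33
f 42 31 43
f 42 43 33
f 43 31 44
f 43 44 33
f 44 31 45
f 44 45 33
f 45 31 32
f 45 32 33



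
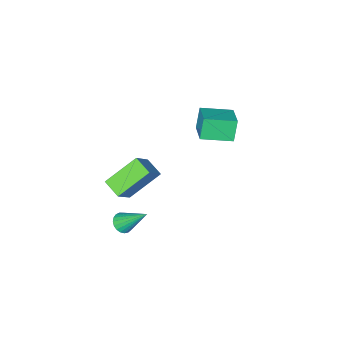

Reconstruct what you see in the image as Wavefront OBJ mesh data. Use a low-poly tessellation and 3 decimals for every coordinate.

v 0.83 -0.811 -0.137
v 1.909 -0.299 1.183
v 0.783 0.245 -0.508
v 1.863 0.756 0.812
v 2.537 -1.176 -1.392
v 3.617 -0.665 -0.072
v 2.491 -0.121 -1.763
v 3.57 0.391 -0.443
v -3.964 -0.126 -0.032
v -4.41 -0.398 1.213
v -3.253 1.122 0.494
v -3.699 0.851 1.739
v -2.501 -1.091 0.281
v -2.947 -1.362 1.526
v -1.79 0.158 0.807
v -2.236 -0.114 2.052
v 3.592 0.8 -2.411
v 3.923 0.466 -2.008
v 2.988 2.06 -0.869
v 4.095 0.642 -2.084
v 4.179 0.846 -2.218
v 4.162 1.042 -2.384
v 4.047 1.196 -2.556
v 3.853 1.282 -2.702
v 3.613 1.285 -2.798
v 3.37 1.203 -2.827
v 3.166 1.053 -2.784
v 3.035 0.858 -2.676
v 3 0.654 -2.523
v 3.068 0.475 -2.35
v 3.226 0.352 -2.188
v 3.448 0.307 -2.064
v 3.694 0.347 -2.001
f 2 4 1
f 5 2 1
f 1 4 3
f 3 5 1
f 2 8 4
f 6 2 5
f 6 8 2
f 4 8 3
f 7 5 3
f 3 8 7
f 7 6 5
f 8 6 7
f 10 12 9
f 13 10 9
f 9 12 11
f 11 13 9
f 10 16 12
f 14 10 13
f 14 16 10
f 12 16 11
f 15 13 11
f 11 16 15
f 15 14 13
f 16 14 15
f 18 17 20
f 18 20 19
f 20 17 21
f 20 21 19
f 21 17 22
f 21 22 19
f 22 17 23
f 22 23 19
f 23 17 24
f 23 24 19
f 24 17 25
f 24 25 19
f 25 17 26
f 25 26 19
f 26 17 27
f 26 27 19
f 27 17 28
f 27 28 19
f 28 17 29
f 28 29 19
f 29 17 30
f 29 30 19
f 30 17 31
f 30 31 19
f 31 17 32
f 31 32 19
f 32 17 33
f 32 33 19
f 33 17 18
f 33 18 19



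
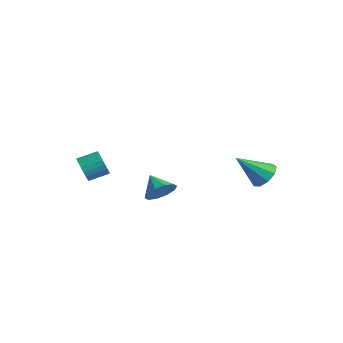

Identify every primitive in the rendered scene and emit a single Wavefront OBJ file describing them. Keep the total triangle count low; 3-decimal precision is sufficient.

v 1.698 3.936 1.566
v 2.474 3.544 1.603
v 0.982 2.644 2.914
v 2.447 3.98 2.007
v 2.07 4.396 2.205
v 1.519 4.596 2.104
v 1.052 4.488 1.752
v 0.887 4.122 1.313
v 1.102 3.669 0.992
v 1.596 3.341 0.941
v 2.138 3.292 1.182
v -3.711 -3.422 1.951
v -3.483 -3.778 2.607
v -3.061 -2.773 3.005
v -3.289 -2.418 2.349
v -3.236 -3.812 2.432
v -2.815 -2.807 2.83
v -3.062 -3.787 2.184
v -2.64 -2.782 2.582
v -2.986 -3.706 1.9
v -2.565 -2.702 2.298
v -3.021 -3.583 1.625
v -2.599 -2.578 2.023
v -3.16 -3.434 1.398
v -2.739 -2.43 1.796
v -3.384 -3.284 1.256
v -2.962 -2.28 1.654
v -3.657 -3.155 1.22
v -3.235 -2.151 1.618
v -3.939 -3.067 1.295
v -3.517 -2.062 1.693
v -4.185 -3.033 1.47
v -3.764 -2.028 1.868
v -4.36 -3.058 1.718
v -3.938 -2.053 2.116
v -4.435 -3.138 2.002
v -4.014 -2.134 2.4
v -4.401 -3.262 2.277
v -3.979 -2.257 2.675
v -4.261 -3.41 2.504
v -3.84 -2.406 2.902
v -4.038 -3.56 2.646
v -3.616 -2.556 3.044
v -3.765 -3.689 2.682
v -3.343 -2.685 3.08
v 1.917 -2.607 2.624
v 2.394 -2.7 3.333
v 0.903 -2.533 3.316
v 2.359 -2.181 3.226
v 2.155 -1.824 2.889
v 1.86 -1.767 2.451
v 1.587 -2.03 2.078
v 1.44 -2.514 1.915
v 1.475 -3.033 2.022
v 1.679 -3.39 2.359
v 1.974 -3.448 2.798
v 2.247 -3.184 3.17
f 2 1 4
f 2 4 3
f 4 1 5
f 4 5 3
f 5 1 6
f 5 6 3
f 6 1 7
f 6 7 3
f 7 1 8
f 7 8 3
f 8 1 9
f 8 9 3
f 9 1 10
f 9 10 3
f 10 1 11
f 10 11 3
f 11 1 2
f 11 2 3
f 13 12 16
f 13 16 14
f 14 16 17
f 14 17 15
f 16 12 18
f 16 18 17
f 17 18 19
f 17 19 15
f 18 12 20
f 18 20 19
f 19 20 21
f 19 21 15
f 20 12 22
f 20 22 21
f 21 22 23
f 21 23 15
f 22 12 24
f 22 24 23
f 23 24 25
f 23 25 15
f 24 12 26
f 24 26 25
f 25 26 27
f 25 27 15
f 26 12 28
f 26 28 27
f 27 28 29
f 27 29 15
f 28 12 30
f 28 30 29
f 29 30 31
f 29 31 15
f 30 12 32
f 30 32 31
f 31 32 33
f 31 33 15
f 32 12 34
f 32 34 33
f 33 34 35
f 33 35 15
f 34 12 36
f 34 36 35
f 35 36 37
f 35 37 15
f 36 12 38
f 36 38 37
f 37 38 39
f 37 39 15
f 38 12 40
f 38 40 39
f 39 40 41
f 39 41 15
f 40 12 42
f 40 42 41
f 41 42 43
f 41 43 15
f 42 12 44
f 42 44 43
f 43 44 45
f 43 45 15
f 44 12 13
f 44 13 45
f 45 13 14
f 45 14 15
f 47 46 49
f 47 49 48
f 49 46 50
f 49 50 48
f 50 46 51
f 50 51 48
f 51 46 52
f 51 52 48
f 52 46 53
f 52 53 48
f 53 46 54
f 53 54 48
f 54 46 55
f 54 55 48
f 55 46 56
f 55 56 48
f 56 46 57
f 56 57 48
f 57 46 47
f 57 47 48



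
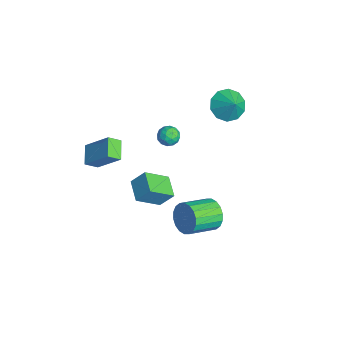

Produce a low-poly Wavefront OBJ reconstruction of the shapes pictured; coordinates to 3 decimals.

v -0.216 3.248 2.35
v 0.55 2.962 1.644
v 0.656 3.412 3.23
v 0.467 3.623 1.603
v 0.124 4.141 1.846
v -0.35 4.317 2.282
v -0.772 4.085 2.744
v -0.982 3.533 3.056
v -0.899 2.872 3.097
v -0.556 2.355 2.853
v -0.082 2.178 2.417
v 0.34 2.41 1.956
v 1.348 -1.522 -2.309
v 1.508 -2.948 -1.222
v 1.624 -0.776 -1.371
v 1.784 -2.202 -0.284
v 2.716 -1.618 -2.636
v 2.876 -3.044 -1.549
v 2.992 -0.872 -1.698
v 3.152 -2.298 -0.611
v 3.739 1.058 -3.304
v 4.291 0.877 -4.142
v 4.773 -0.838 -3.455
v 4.221 -0.658 -2.616
v 4.591 1.073 -3.864
v 5.074 -0.642 -3.177
v 4.722 1.266 -3.474
v 5.205 -0.449 -2.787
v 4.659 1.418 -3.051
v 5.142 -0.298 -2.364
v 4.413 1.498 -2.678
v 4.896 -0.217 -1.991
v 4.034 1.491 -2.429
v 4.517 -0.224 -1.742
v 3.596 1.398 -2.353
v 4.079 -0.317 -1.666
v 3.187 1.238 -2.465
v 3.669 -0.477 -1.778
v 2.886 1.042 -2.743
v 3.369 -0.673 -2.056
v 2.755 0.849 -3.133
v 3.238 -0.866 -2.446
v 2.818 0.698 -3.556
v 3.301 -1.018 -2.869
v 3.064 0.617 -3.929
v 3.547 -1.098 -3.242
v 3.443 0.624 -4.178
v 3.926 -1.091 -3.491
v 3.881 0.717 -4.254
v 4.364 -0.998 -3.567
v -1.455 0.579 -0.266
v -0.762 0.432 -0.363
v -1.738 -0.272 -0.997
v -1.045 -0.419 -1.094
v -1.355 -0.556 -0.465
v -1.179 -0.031 -0.013
v -1.321 0.191 -1.347
v -1.145 0.716 -0.895
v -0.679 0.192 -1.032
v -0.7 -0.27 -0.486
v -1.8 0.43 -0.874
v -1.821 -0.032 -0.328
v -1.083 0.58 -0.25
v -1.417 -0.42 -1.11
v -1.598 -0.501 -0.74
v -1.191 -0.587 -0.797
v -1.329 0.308 -0.044
v -0.922 0.222 -0.102
v -1.27 -0.359 -0.161
v -1.578 -0.062 -1.258
v -1.171 -0.148 -1.316
v -1.309 0.747 -0.563
v -0.902 0.661 -0.62
v -1.23 0.519 -1.199
v -0.627 0.353 -0.7
v -0.794 -0.147 -1.13
v -0.956 0.211 -1.279
v -0.853 0.52 -1.013
v -0.64 0.081 -0.38
v -0.806 -0.419 -0.81
v -0.988 -0.5 -0.44
v -0.885 -0.191 -0.174
v -0.591 -0.06 -0.773
v -1.694 0.579 -0.55
v -1.86 0.079 -0.98
v -1.615 0.351 -1.186
v -1.512 0.66 -0.92
v -1.706 0.307 -0.23
v -1.873 -0.193 -0.66
v -1.647 -0.36 -0.347
v -1.544 -0.051 -0.081
v -1.909 0.22 -0.587
v -1.8 -4.684 -0.664
v -0.825 -3.572 0.77
v -1.829 -3.924 -1.233
v -0.853 -2.812 0.201
v -0.647 -5.028 -1.181
v 0.329 -3.916 0.253
v -0.675 -4.268 -1.75
v 0.3 -3.156 -0.316
f 2 1 4
f 2 4 3
f 4 1 5
f 4 5 3
f 5 1 6
f 5 6 3
f 6 1 7
f 6 7 3
f 7 1 8
f 7 8 3
f 8 1 9
f 8 9 3
f 9 1 10
f 9 10 3
f 10 1 11
f 10 11 3
f 11 1 12
f 11 12 3
f 12 1 2
f 12 2 3
f 14 16 13
f 17 14 13
f 13 16 15
f 15 17 13
f 14 20 16
f 18 14 17
f 18 20 14
f 16 20 15
f 19 17 15
f 15 20 19
f 19 18 17
f 20 18 19
f 22 21 25
f 22 25 23
f 23 25 26
f 23 26 24
f 25 21 27
f 25 27 26
f 26 27 28
f 26 28 24
f 27 21 29
f 27 29 28
f 28 29 30
f 28 30 24
f 29 21 31
f 29 31 30
f 30 31 32
f 30 32 24
f 31 21 33
f 31 33 32
f 32 33 34
f 32 34 24
f 33 21 35
f 33 35 34
f 34 35 36
f 34 36 24
f 35 21 37
f 35 37 36
f 36 37 38
f 36 38 24
f 37 21 39
f 37 39 38
f 38 39 40
f 38 40 24
f 39 21 41
f 39 41 40
f 40 41 42
f 40 42 24
f 41 21 43
f 41 43 42
f 42 43 44
f 42 44 24
f 43 21 45
f 43 45 44
f 44 45 46
f 44 46 24
f 45 21 47
f 45 47 46
f 46 47 48
f 46 48 24
f 47 21 49
f 47 49 48
f 48 49 50
f 48 50 24
f 49 21 22
f 49 22 50
f 50 22 23
f 50 23 24
f 51 88 67
f 88 62 91
f 67 91 56
f 88 91 67
f 51 67 63
f 67 56 68
f 63 68 52
f 67 68 63
f 51 63 72
f 63 52 73
f 72 73 58
f 63 73 72
f 51 72 84
f 72 58 87
f 84 87 61
f 72 87 84
f 51 84 88
f 84 61 92
f 88 92 62
f 84 92 88
f 52 68 79
f 68 56 82
f 79 82 60
f 68 82 79
f 56 91 69
f 91 62 90
f 69 90 55
f 91 90 69
f 62 92 89
f 92 61 85
f 89 85 53
f 92 85 89
f 61 87 86
f 87 58 74
f 86 74 57
f 87 74 86
f 58 73 78
f 73 52 75
f 78 75 59
f 73 75 78
f 54 80 66
f 80 60 81
f 66 81 55
f 80 81 66
f 54 66 64
f 66 55 65
f 64 65 53
f 66 65 64
f 54 64 71
f 64 53 70
f 71 70 57
f 64 70 71
f 54 71 76
f 71 57 77
f 76 77 59
f 71 77 76
f 54 76 80
f 76 59 83
f 80 83 60
f 76 83 80
f 55 81 69
f 81 60 82
f 69 82 56
f 81 82 69
f 53 65 89
f 65 55 90
f 89 90 62
f 65 90 89
f 57 70 86
f 70 53 85
f 86 85 61
f 70 85 86
f 59 77 78
f 77 57 74
f 78 74 58
f 77 74 78
f 60 83 79
f 83 59 75
f 79 75 52
f 83 75 79
f 94 96 93
f 97 94 93
f 93 96 95
f 95 97 93
f 94 100 96
f 98 94 97
f 98 100 94
f 96 100 95
f 99 97 95
f 95 100 99
f 99 98 97
f 100 98 99



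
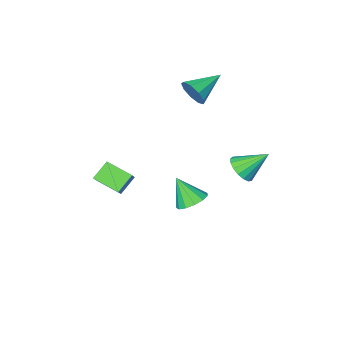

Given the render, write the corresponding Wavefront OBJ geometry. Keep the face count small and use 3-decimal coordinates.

v -1.487 0.022 -4.743
v -0.451 0.2 -4.945
v -0.993 -0.982 -3.097
v -0.64 0.662 -4.606
v -1.097 0.921 -4.311
v -1.679 0.894 -4.153
v -2.199 0.591 -4.182
v -2.493 0.107 -4.389
v -2.468 -0.403 -4.708
v -2.131 -0.779 -5.039
v -1.59 -0.9 -5.275
v -1.016 -0.728 -5.342
v -0.591 -0.318 -5.219
v -2.721 -1.916 3.24
v -2.368 -2.322 4.107
v -4.779 -2.084 4
v -2.403 -1.628 4.166
v -2.587 -1.068 3.792
v -2.833 -0.905 3.16
v -3.027 -1.215 2.565
v -3.078 -1.853 2.287
v -2.962 -2.52 2.455
v -2.733 -2.905 2.99
v -2.498 -2.827 3.643
v -2.663 3.377 -0.124
v -1.997 3.24 0.61
v -3.957 4.203 1.204
v -1.893 3.676 0.441
v -1.965 4.043 0.142
v -2.197 4.258 -0.217
v -2.536 4.271 -0.555
v -2.903 4.079 -0.795
v -3.216 3.726 -0.88
v -3.401 3.294 -0.793
v -3.418 2.881 -0.552
v -3.261 2.581 -0.213
v -2.968 2.464 0.146
v -2.604 2.556 0.444
v -2.254 2.836 0.611
v 4.254 -1.246 -1.306
v 3.203 -1.475 -0.424
v 3.433 0.16 -1.919
v 2.383 -0.068 -1.037
v 4.877 -0.472 -0.363
v 3.827 -0.7 0.519
v 4.057 0.935 -0.976
v 3.006 0.706 -0.094
f 2 1 4
f 2 4 3
f 4 1 5
f 4 5 3
f 5 1 6
f 5 6 3
f 6 1 7
f 6 7 3
f 7 1 8
f 7 8 3
f 8 1 9
f 8 9 3
f 9 1 10
f 9 10 3
f 10 1 11
f 10 11 3
f 11 1 12
f 11 12 3
f 12 1 13
f 12 13 3
f 13 1 2
f 13 2 3
f 15 14 17
f 15 17 16
f 17 14 18
f 17 18 16
f 18 14 19
f 18 19 16
f 19 14 20
f 19 20 16
f 20 14 21
f 20 21 16
f 21 14 22
f 21 22 16
f 22 14 23
f 22 23 16
f 23 14 24
f 23 24 16
f 24 14 15
f 24 15 16
f 26 25 28
f 26 28 27
f 28 25 29
f 28 29 27
f 29 25 30
f 29 30 27
f 30 25 31
f 30 31 27
f 31 25 32
f 31 32 27
f 32 25 33
f 32 33 27
f 33 25 34
f 33 34 27
f 34 25 35
f 34 35 27
f 35 25 36
f 35 36 27
f 36 25 37
f 36 37 27
f 37 25 38
f 37 38 27
f 38 25 39
f 38 39 27
f 39 25 26
f 39 26 27
f 41 43 40
f 44 41 40
f 40 43 42
f 42 44 40
f 41 47 43
f 45 41 44
f 45 47 41
f 43 47 42
f 46 44 42
f 42 47 46
f 46 45 44
f 47 45 46



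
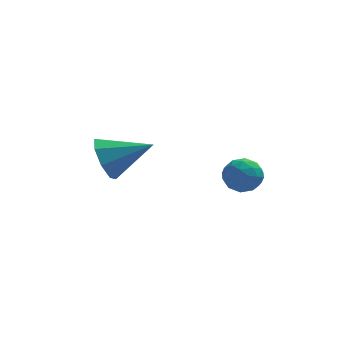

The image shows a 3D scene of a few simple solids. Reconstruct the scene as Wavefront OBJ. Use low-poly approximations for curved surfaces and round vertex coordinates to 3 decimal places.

v 0.495 -2.928 -0.636
v 1.175 -3.003 -1.006
v 0.105 -4.017 -1.134
v 0.785 -4.092 -1.504
v 0.755 -4.157 -0.729
v 0.996 -3.484 -0.422
v 0.284 -3.536 -1.718
v 0.525 -2.863 -1.411
v 1.045 -3.378 -1.675
v 1.336 -3.762 -1.064
v -0.056 -3.258 -1.076
v 0.235 -3.642 -0.465
v 0.869 -2.87 -0.778
v 0.411 -4.15 -1.362
v 0.393 -4.188 -0.907
v 0.793 -4.232 -1.125
v 0.764 -3.153 -0.434
v 1.164 -3.197 -0.652
v 0.917 -3.875 -0.489
v 0.116 -3.823 -1.488
v 0.516 -3.867 -1.706
v 0.487 -2.788 -1.015
v 0.887 -2.832 -1.233
v 0.363 -3.145 -1.651
v 1.193 -3.135 -1.388
v 0.963 -3.775 -1.681
v 0.669 -3.448 -1.807
v 0.811 -3.053 -1.626
v 1.363 -3.36 -1.029
v 1.134 -4 -1.321
v 1.116 -4.038 -0.866
v 1.258 -3.643 -0.685
v 1.287 -3.581 -1.422
v 0.146 -3.02 -0.819
v -0.083 -3.66 -1.111
v 0.022 -3.377 -1.455
v 0.164 -2.982 -1.274
v 0.317 -3.245 -0.459
v 0.087 -3.885 -0.752
v 0.469 -3.967 -0.514
v 0.611 -3.572 -0.333
v -0.007 -3.439 -0.718
v -3.903 0.767 -2.522
v -3.506 1.247 -3.342
v -2.137 0.613 -1.758
v -3.71 1.748 -2.769
v -4.027 1.674 -2.051
v -4.272 1.069 -1.609
v -4.3 0.287 -1.702
v -4.095 -0.214 -2.275
v -3.778 -0.14 -2.993
v -3.534 0.465 -3.435
f 1 38 17
f 38 12 41
f 17 41 6
f 38 41 17
f 1 17 13
f 17 6 18
f 13 18 2
f 17 18 13
f 1 13 22
f 13 2 23
f 22 23 8
f 13 23 22
f 1 22 34
f 22 8 37
f 34 37 11
f 22 37 34
f 1 34 38
f 34 11 42
f 38 42 12
f 34 42 38
f 2 18 29
f 18 6 32
f 29 32 10
f 18 32 29
f 6 41 19
f 41 12 40
f 19 40 5
f 41 40 19
f 12 42 39
f 42 11 35
f 39 35 3
f 42 35 39
f 11 37 36
f 37 8 24
f 36 24 7
f 37 24 36
f 8 23 28
f 23 2 25
f 28 25 9
f 23 25 28
f 4 30 16
f 30 10 31
f 16 31 5
f 30 31 16
f 4 16 14
f 16 5 15
f 14 15 3
f 16 15 14
f 4 14 21
f 14 3 20
f 21 20 7
f 14 20 21
f 4 21 26
f 21 7 27
f 26 27 9
f 21 27 26
f 4 26 30
f 26 9 33
f 30 33 10
f 26 33 30
f 5 31 19
f 31 10 32
f 19 32 6
f 31 32 19
f 3 15 39
f 15 5 40
f 39 40 12
f 15 40 39
f 7 20 36
f 20 3 35
f 36 35 11
f 20 35 36
f 9 27 28
f 27 7 24
f 28 24 8
f 27 24 28
f 10 33 29
f 33 9 25
f 29 25 2
f 33 25 29
f 44 43 46
f 44 46 45
f 46 43 47
f 46 47 45
f 47 43 48
f 47 48 45
f 48 43 49
f 48 49 45
f 49 43 50
f 49 50 45
f 50 43 51
f 50 51 45
f 51 43 52
f 51 52 45
f 52 43 44
f 52 44 45



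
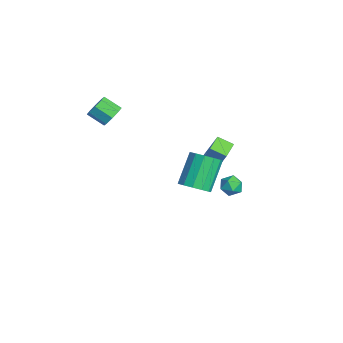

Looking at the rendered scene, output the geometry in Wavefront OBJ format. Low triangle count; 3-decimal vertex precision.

v 4.087 0.302 0.312
v 4.919 0.517 0.715
v 3.866 1.454 2.391
v 3.033 1.238 1.988
v 4.791 0.932 0.402
v 3.738 1.869 2.078
v 4.439 1.147 0.061
v 3.386 2.084 1.737
v 3.975 1.094 -0.201
v 2.922 2.031 1.475
v 3.547 0.789 -0.299
v 2.494 1.726 1.377
v 3.289 0.329 -0.204
v 2.236 1.266 1.472
v 3.285 -0.139 0.055
v 2.232 0.798 1.731
v 3.535 -0.468 0.396
v 2.482 0.469 2.072
v 3.96 -0.552 0.71
v 2.907 0.385 2.386
v 4.426 -0.365 0.898
v 3.373 0.572 2.574
v 4.783 0.033 0.9
v 3.73 0.97 2.576
v 0.52 1.821 0.287
v 1.299 2.356 2.196
v 1.005 2.625 -0.137
v 1.784 3.16 1.772
v 1.476 1.14 0.088
v 2.255 1.675 1.997
v 1.961 1.944 -0.336
v 2.74 2.479 1.573
v -3.226 -2.586 1.661
v -2.631 -3.091 1.534
v -3.22 -3.959 2.232
v -3.814 -3.454 2.359
v -2.546 -2.752 2.028
v -3.135 -3.62 2.726
v -2.859 -2.316 2.306
v -3.447 -3.184 3.004
v -3.387 -2.038 2.207
v -3.975 -2.906 2.905
v -3.82 -2.081 1.788
v -4.409 -2.949 2.486
v -3.905 -2.42 1.294
v -4.494 -3.288 1.992
v -3.593 -2.856 1.016
v -4.181 -3.724 1.714
v -3.065 -3.134 1.115
v -3.653 -4.002 1.813
v -1.289 4.061 -3.235
v -0.567 4.301 -3.4
v -1.293 3.359 -4.28
v -0.571 3.599 -4.445
v -0.696 3.128 -3.838
v -0.693 3.562 -3.192
v -1.167 4.098 -4.488
v -1.164 4.532 -3.842
v -0.492 4.324 -4.174
v -0.201 3.724 -3.772
v -1.659 3.936 -3.908
v -1.368 3.336 -3.506
f 2 1 5
f 2 5 3
f 3 5 6
f 3 6 4
f 5 1 7
f 5 7 6
f 6 7 8
f 6 8 4
f 7 1 9
f 7 9 8
f 8 9 10
f 8 10 4
f 9 1 11
f 9 11 10
f 10 11 12
f 10 12 4
f 11 1 13
f 11 13 12
f 12 13 14
f 12 14 4
f 13 1 15
f 13 15 14
f 14 15 16
f 14 16 4
f 15 1 17
f 15 17 16
f 16 17 18
f 16 18 4
f 17 1 19
f 17 19 18
f 18 19 20
f 18 20 4
f 19 1 21
f 19 21 20
f 20 21 22
f 20 22 4
f 21 1 23
f 21 23 22
f 22 23 24
f 22 24 4
f 23 1 2
f 23 2 24
f 24 2 3
f 24 3 4
f 26 28 25
f 29 26 25
f 25 28 27
f 27 29 25
f 26 32 28
f 30 26 29
f 30 32 26
f 28 32 27
f 31 29 27
f 27 32 31
f 31 30 29
f 32 30 31
f 34 33 37
f 34 37 35
f 35 37 38
f 35 38 36
f 37 33 39
f 37 39 38
f 38 39 40
f 38 40 36
f 39 33 41
f 39 41 40
f 40 41 42
f 40 42 36
f 41 33 43
f 41 43 42
f 42 43 44
f 42 44 36
f 43 33 45
f 43 45 44
f 44 45 46
f 44 46 36
f 45 33 47
f 45 47 46
f 46 47 48
f 46 48 36
f 47 33 49
f 47 49 48
f 48 49 50
f 48 50 36
f 49 33 34
f 49 34 50
f 50 34 35
f 50 35 36
f 51 62 56
f 51 56 52
f 51 52 58
f 51 58 61
f 51 61 62
f 52 56 60
f 56 62 55
f 62 61 53
f 61 58 57
f 58 52 59
f 54 60 55
f 54 55 53
f 54 53 57
f 54 57 59
f 54 59 60
f 55 60 56
f 53 55 62
f 57 53 61
f 59 57 58
f 60 59 52



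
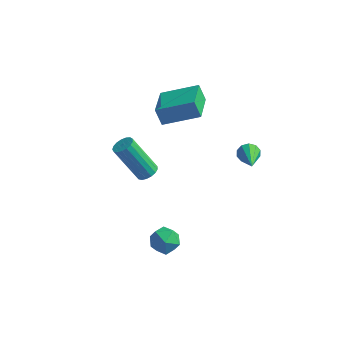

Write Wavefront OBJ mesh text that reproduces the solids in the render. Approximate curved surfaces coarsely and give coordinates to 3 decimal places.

v -1.662 0.926 3.276
v -2.037 1.031 4.088
v -2.142 2.554 2.846
v -2.516 2.658 3.658
v -0.084 1.562 3.922
v -0.458 1.666 4.734
v -0.563 3.189 3.492
v -0.938 3.294 4.304
v 0.072 -2.755 0.155
v 0.761 -2.724 -0.159
v 0.019 -3.956 -0.081
v 0.708 -3.925 -0.395
v 0.627 -3.829 0.352
v 0.66 -3.087 0.498
v 0.12 -3.593 -0.738
v 0.153 -2.851 -0.592
v 0.79 -3.242 -0.71
v 1.104 -3.388 -0.037
v -0.324 -3.292 -0.203
v -0.01 -3.438 0.47
v 2.454 0.836 3.028
v 2.668 1.129 3.415
v 3.126 -0.476 3.652
v 2.374 1.026 3.516
v 2.11 0.851 3.431
v 1.978 0.67 3.192
v 2.028 0.552 2.891
v 2.241 0.543 2.642
v 2.535 0.645 2.54
v 2.798 0.82 2.625
v 2.93 1.001 2.864
v 2.88 1.119 3.166
v -2.393 0.943 -0.625
v -1.946 0.826 -0.345
v -3.08 0.681 1.405
v -3.527 0.797 1.125
v -1.961 1.083 -0.333
v -3.095 0.938 1.416
v -2.075 1.309 -0.388
v -3.209 1.164 1.361
v -2.261 1.45 -0.497
v -3.395 1.305 1.252
v -2.478 1.476 -0.636
v -3.612 1.331 1.114
v -2.675 1.379 -0.772
v -3.809 1.234 0.978
v -2.808 1.182 -0.874
v -3.942 1.037 0.876
v -2.845 0.93 -0.919
v -3.98 0.785 0.83
v -2.779 0.681 -0.897
v -3.914 0.536 0.853
v -2.625 0.492 -0.812
v -3.759 0.347 0.937
v -2.417 0.406 -0.685
v -3.551 0.261 1.065
v -2.204 0.443 -0.543
v -3.338 0.298 1.206
v -2.034 0.595 -0.421
v -3.168 0.45 1.329
f 2 4 1
f 5 2 1
f 1 4 3
f 3 5 1
f 2 8 4
f 6 2 5
f 6 8 2
f 4 8 3
f 7 5 3
f 3 8 7
f 7 6 5
f 8 6 7
f 9 20 14
f 9 14 10
f 9 10 16
f 9 16 19
f 9 19 20
f 10 14 18
f 14 20 13
f 20 19 11
f 19 16 15
f 16 10 17
f 12 18 13
f 12 13 11
f 12 11 15
f 12 15 17
f 12 17 18
f 13 18 14
f 11 13 20
f 15 11 19
f 17 15 16
f 18 17 10
f 22 21 24
f 22 24 23
f 24 21 25
f 24 25 23
f 25 21 26
f 25 26 23
f 26 21 27
f 26 27 23
f 27 21 28
f 27 28 23
f 28 21 29
f 28 29 23
f 29 21 30
f 29 30 23
f 30 21 31
f 30 31 23
f 31 21 32
f 31 32 23
f 32 21 22
f 32 22 23
f 34 33 37
f 34 37 35
f 35 37 38
f 35 38 36
f 37 33 39
f 37 39 38
f 38 39 40
f 38 40 36
f 39 33 41
f 39 41 40
f 40 41 42
f 40 42 36
f 41 33 43
f 41 43 42
f 42 43 44
f 42 44 36
f 43 33 45
f 43 45 44
f 44 45 46
f 44 46 36
f 45 33 47
f 45 47 46
f 46 47 48
f 46 48 36
f 47 33 49
f 47 49 48
f 48 49 50
f 48 50 36
f 49 33 51
f 49 51 50
f 50 51 52
f 50 52 36
f 51 33 53
f 51 53 52
f 52 53 54
f 52 54 36
f 53 33 55
f 53 55 54
f 54 55 56
f 54 56 36
f 55 33 57
f 55 57 56
f 56 57 58
f 56 58 36
f 57 33 59
f 57 59 58
f 58 59 60
f 58 60 36
f 59 33 34
f 59 34 60
f 60 34 35
f 60 35 36



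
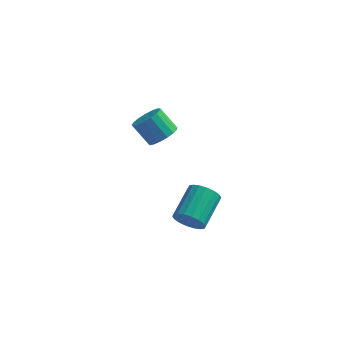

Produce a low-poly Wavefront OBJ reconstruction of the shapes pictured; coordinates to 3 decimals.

v 0.913 0.572 1.975
v 1.582 0.72 2.511
v 0.656 0.956 3.601
v -0.013 0.808 3.065
v 1.494 1.096 2.355
v 0.568 1.332 3.445
v 1.273 1.352 2.112
v 0.347 1.588 3.202
v 0.97 1.429 1.837
v 0.044 1.665 2.927
v 0.654 1.31 1.594
v -0.273 1.546 2.684
v 0.397 1.021 1.438
v -0.53 1.258 2.529
v 0.258 0.63 1.406
v -0.668 0.867 2.496
v 0.269 0.226 1.503
v -0.657 0.462 2.593
v 0.428 -0.1 1.709
v -0.498 0.137 2.799
v 0.698 -0.271 1.975
v -0.228 -0.035 3.066
v 1.018 -0.25 2.242
v 0.091 -0.013 3.332
v 1.313 -0.04 2.447
v 0.387 0.197 3.537
v 1.517 0.31 2.544
v 0.59 0.547 3.635
v 2.398 0.002 -3.923
v 2.993 -0.382 -3.352
v 3.337 1.433 -2.487
v 2.742 1.818 -3.057
v 3.225 -0.277 -3.666
v 3.569 1.539 -2.801
v 3.294 -0.115 -4.031
v 3.638 1.7 -3.166
v 3.185 0.069 -4.375
v 3.529 1.884 -3.51
v 2.92 0.24 -4.629
v 3.264 2.055 -3.764
v 2.552 0.364 -4.743
v 2.896 2.18 -3.878
v 2.153 0.417 -4.695
v 2.497 2.232 -3.83
v 1.803 0.387 -4.493
v 2.147 2.202 -3.628
v 1.571 0.281 -4.179
v 1.915 2.097 -3.314
v 1.502 0.12 -3.814
v 1.846 1.935 -2.949
v 1.611 -0.064 -3.47
v 1.955 1.751 -2.605
v 1.876 -0.235 -3.216
v 2.22 1.58 -2.351
v 2.244 -0.36 -3.102
v 2.588 1.456 -2.237
v 2.643 -0.412 -3.15
v 2.987 1.403 -2.285
f 2 1 5
f 2 5 3
f 3 5 6
f 3 6 4
f 5 1 7
f 5 7 6
f 6 7 8
f 6 8 4
f 7 1 9
f 7 9 8
f 8 9 10
f 8 10 4
f 9 1 11
f 9 11 10
f 10 11 12
f 10 12 4
f 11 1 13
f 11 13 12
f 12 13 14
f 12 14 4
f 13 1 15
f 13 15 14
f 14 15 16
f 14 16 4
f 15 1 17
f 15 17 16
f 16 17 18
f 16 18 4
f 17 1 19
f 17 19 18
f 18 19 20
f 18 20 4
f 19 1 21
f 19 21 20
f 20 21 22
f 20 22 4
f 21 1 23
f 21 23 22
f 22 23 24
f 22 24 4
f 23 1 25
f 23 25 24
f 24 25 26
f 24 26 4
f 25 1 27
f 25 27 26
f 26 27 28
f 26 28 4
f 27 1 2
f 27 2 28
f 28 2 3
f 28 3 4
f 30 29 33
f 30 33 31
f 31 33 34
f 31 34 32
f 33 29 35
f 33 35 34
f 34 35 36
f 34 36 32
f 35 29 37
f 35 37 36
f 36 37 38
f 36 38 32
f 37 29 39
f 37 39 38
f 38 39 40
f 38 40 32
f 39 29 41
f 39 41 40
f 40 41 42
f 40 42 32
f 41 29 43
f 41 43 42
f 42 43 44
f 42 44 32
f 43 29 45
f 43 45 44
f 44 45 46
f 44 46 32
f 45 29 47
f 45 47 46
f 46 47 48
f 46 48 32
f 47 29 49
f 47 49 48
f 48 49 50
f 48 50 32
f 49 29 51
f 49 51 50
f 50 51 52
f 50 52 32
f 51 29 53
f 51 53 52
f 52 53 54
f 52 54 32
f 53 29 55
f 53 55 54
f 54 55 56
f 54 56 32
f 55 29 57
f 55 57 56
f 56 57 58
f 56 58 32
f 57 29 30
f 57 30 58
f 58 30 31
f 58 31 32



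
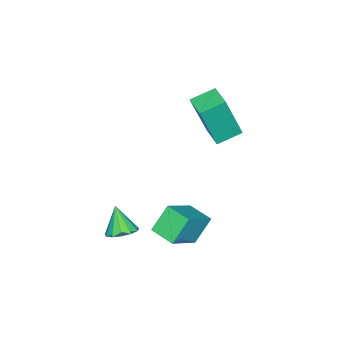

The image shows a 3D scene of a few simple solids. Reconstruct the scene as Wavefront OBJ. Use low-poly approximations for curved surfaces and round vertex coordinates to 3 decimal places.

v 0.147 2.811 -1.027
v 1.473 2.645 0.039
v 0.359 3.792 -1.138
v 1.685 3.626 -0.072
v 0.855 2.554 -1.948
v 2.181 2.388 -0.882
v 1.067 3.535 -2.059
v 2.393 3.369 -0.993
v -2.556 3.008 1.969
v -2.093 2.546 3.891
v -1.938 3.767 2.002
v -1.475 3.306 3.924
v -1.785 2.394 1.636
v -1.322 1.933 3.558
v -1.167 3.154 1.669
v -0.704 2.692 3.591
v 2.165 1.157 -1.671
v 2.759 1.122 -1.465
v 1.795 0.663 -0.689
v 2.634 1.435 -1.354
v 2.359 1.66 -1.344
v 2.023 1.725 -1.438
v 1.732 1.611 -1.606
v 1.578 1.352 -1.794
v 1.611 1.031 -1.943
v 1.819 0.751 -2.006
v 2.137 0.6 -1.962
v 2.464 0.625 -1.826
v 2.696 0.82 -1.641
f 2 4 1
f 5 2 1
f 1 4 3
f 3 5 1
f 2 8 4
f 6 2 5
f 6 8 2
f 4 8 3
f 7 5 3
f 3 8 7
f 7 6 5
f 8 6 7
f 10 12 9
f 13 10 9
f 9 12 11
f 11 13 9
f 10 16 12
f 14 10 13
f 14 16 10
f 12 16 11
f 15 13 11
f 11 16 15
f 15 14 13
f 16 14 15
f 18 17 20
f 18 20 19
f 20 17 21
f 20 21 19
f 21 17 22
f 21 22 19
f 22 17 23
f 22 23 19
f 23 17 24
f 23 24 19
f 24 17 25
f 24 25 19
f 25 17 26
f 25 26 19
f 26 17 27
f 26 27 19
f 27 17 28
f 27 28 19
f 28 17 29
f 28 29 19
f 29 17 18
f 29 18 19



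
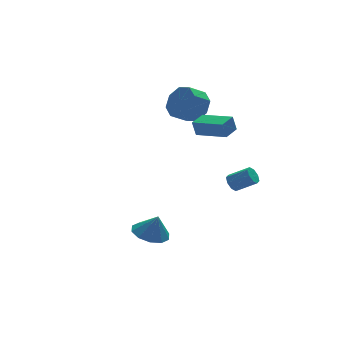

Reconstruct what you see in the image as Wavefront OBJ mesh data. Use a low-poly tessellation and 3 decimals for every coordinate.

v 2.604 3.903 1.412
v 3.179 4.012 2.296
v 2.232 3.867 2.931
v 1.656 3.757 2.048
v 2.889 4.72 2.024
v 1.942 4.574 2.66
v 2.432 4.948 1.395
v 1.484 4.803 2.03
v 2.075 4.565 0.775
v 1.128 4.419 1.411
v 2.028 3.793 0.529
v 1.081 3.648 1.164
v 2.318 3.086 0.8
v 1.371 2.94 1.436
v 2.776 2.857 1.43
v 1.828 2.712 2.065
v 3.132 3.241 2.049
v 2.185 3.095 2.685
v 1.893 -2.452 -0.652
v 2.186 -2.525 -1.088
v 3.059 -3.102 -0.404
v 2.767 -3.028 0.032
v 2.271 -2.175 -0.901
v 3.144 -2.752 -0.217
v 2.135 -1.987 -0.568
v 3.008 -2.564 0.116
v 1.857 -2.071 -0.284
v 2.73 -2.648 0.399
v 1.601 -2.378 -0.216
v 2.474 -2.955 0.468
v 1.516 -2.728 -0.403
v 2.389 -3.305 0.281
v 1.652 -2.916 -0.736
v 2.525 -3.493 -0.052
v 1.93 -2.832 -1.019
v 2.803 -3.409 -0.336
v -1.772 -0.785 -4.379
v -0.924 -0.239 -4.533
v -1.428 -0.975 -3.161
v -1.378 0.155 -4.344
v -1.982 0.191 -4.167
v -2.506 -0.147 -4.072
v -2.75 -0.728 -4.094
v -2.62 -1.331 -4.225
v -2.166 -1.725 -4.414
v -1.562 -1.76 -4.591
v -1.038 -1.423 -4.686
v -0.795 -0.842 -4.664
v 1.167 0.423 1.418
v 0.991 0.53 2.283
v 1.972 1.008 1.508
v 1.796 1.116 2.374
v 2.184 -1.036 1.806
v 2.008 -0.928 2.672
v 2.989 -0.45 1.897
v 2.813 -0.343 2.762
f 2 1 5
f 2 5 3
f 3 5 6
f 3 6 4
f 5 1 7
f 5 7 6
f 6 7 8
f 6 8 4
f 7 1 9
f 7 9 8
f 8 9 10
f 8 10 4
f 9 1 11
f 9 11 10
f 10 11 12
f 10 12 4
f 11 1 13
f 11 13 12
f 12 13 14
f 12 14 4
f 13 1 15
f 13 15 14
f 14 15 16
f 14 16 4
f 15 1 17
f 15 17 16
f 16 17 18
f 16 18 4
f 17 1 2
f 17 2 18
f 18 2 3
f 18 3 4
f 20 19 23
f 20 23 21
f 21 23 24
f 21 24 22
f 23 19 25
f 23 25 24
f 24 25 26
f 24 26 22
f 25 19 27
f 25 27 26
f 26 27 28
f 26 28 22
f 27 19 29
f 27 29 28
f 28 29 30
f 28 30 22
f 29 19 31
f 29 31 30
f 30 31 32
f 30 32 22
f 31 19 33
f 31 33 32
f 32 33 34
f 32 34 22
f 33 19 35
f 33 35 34
f 34 35 36
f 34 36 22
f 35 19 20
f 35 20 36
f 36 20 21
f 36 21 22
f 38 37 40
f 38 40 39
f 40 37 41
f 40 41 39
f 41 37 42
f 41 42 39
f 42 37 43
f 42 43 39
f 43 37 44
f 43 44 39
f 44 37 45
f 44 45 39
f 45 37 46
f 45 46 39
f 46 37 47
f 46 47 39
f 47 37 48
f 47 48 39
f 48 37 38
f 48 38 39
f 50 52 49
f 53 50 49
f 49 52 51
f 51 53 49
f 50 56 52
f 54 50 53
f 54 56 50
f 52 56 51
f 55 53 51
f 51 56 55
f 55 54 53
f 56 54 55



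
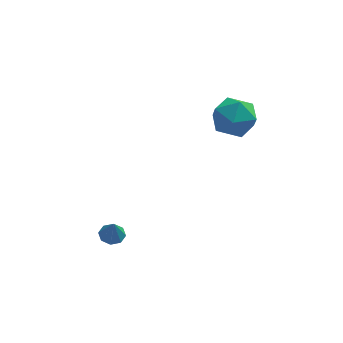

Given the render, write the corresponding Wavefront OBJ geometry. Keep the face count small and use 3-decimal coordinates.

v -3.321 1.954 -3.621
v -2.976 1.5 -3.771
v -3.239 1.686 -2.619
v -2.74 1.876 -3.689
v -2.844 2.298 -3.567
v -3.227 2.519 -3.477
v -3.665 2.409 -3.471
v -3.901 2.033 -3.553
v -3.797 1.611 -3.674
v -3.414 1.39 -3.765
v 1.76 4.783 2.809
v 2.809 4.482 2.582
v 1.151 3.338 1.918
v 2.2 3.037 1.691
v 1.819 2.982 2.737
v 2.195 3.875 3.287
v 1.765 3.945 1.213
v 2.141 4.838 1.763
v 2.812 3.963 1.595
v 2.845 3.369 2.537
v 1.115 4.451 1.963
v 1.148 3.857 2.905
f 2 1 4
f 2 4 3
f 4 1 5
f 4 5 3
f 5 1 6
f 5 6 3
f 6 1 7
f 6 7 3
f 7 1 8
f 7 8 3
f 8 1 9
f 8 9 3
f 9 1 10
f 9 10 3
f 10 1 2
f 10 2 3
f 11 22 16
f 11 16 12
f 11 12 18
f 11 18 21
f 11 21 22
f 12 16 20
f 16 22 15
f 22 21 13
f 21 18 17
f 18 12 19
f 14 20 15
f 14 15 13
f 14 13 17
f 14 17 19
f 14 19 20
f 15 20 16
f 13 15 22
f 17 13 21
f 19 17 18
f 20 19 12



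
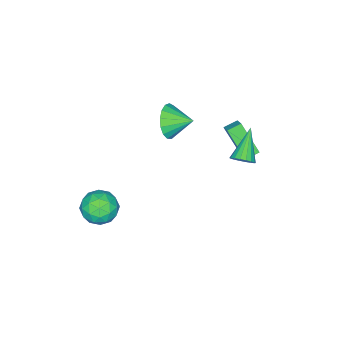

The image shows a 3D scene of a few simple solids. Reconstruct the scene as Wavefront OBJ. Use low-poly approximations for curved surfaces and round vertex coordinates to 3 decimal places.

v 3.034 -2.33 -3.227
v 3.634 -1.848 -2.435
v 4.166 -3.712 -3.245
v 4.766 -3.23 -2.453
v 3.758 -3.618 -2.223
v 3.058 -2.763 -2.212
v 4.742 -2.797 -3.468
v 4.042 -1.942 -3.457
v 4.689 -2.137 -2.584
v 4.081 -2.644 -1.815
v 3.719 -2.916 -3.865
v 3.111 -3.423 -3.096
v 3.235 -1.968 -2.83
v 4.565 -3.592 -2.85
v 3.973 -3.82 -2.715
v 4.325 -3.537 -2.25
v 2.896 -2.506 -2.699
v 3.249 -2.223 -2.233
v 3.322 -3.263 -2.109
v 4.551 -3.337 -3.447
v 4.904 -3.054 -2.981
v 3.475 -2.023 -3.43
v 3.827 -1.74 -2.965
v 4.478 -2.297 -3.571
v 4.208 -1.854 -2.452
v 4.873 -2.667 -2.462
v 4.859 -2.412 -3.058
v 4.448 -1.91 -3.052
v 3.85 -2.153 -1.999
v 4.516 -2.965 -2.01
v 3.923 -3.193 -1.875
v 3.512 -2.691 -1.868
v 4.471 -2.322 -2.087
v 3.284 -2.595 -3.67
v 3.95 -3.407 -3.681
v 4.288 -2.869 -3.812
v 3.877 -2.367 -3.805
v 2.927 -2.893 -3.218
v 3.592 -3.706 -3.228
v 3.352 -3.65 -2.628
v 2.941 -3.148 -2.622
v 3.329 -3.238 -3.593
v 0.328 3.638 2.346
v 0.587 4.013 2.837
v -1.148 3.102 3.534
v 0.406 4.204 2.697
v 0.209 4.282 2.488
v 0.035 4.233 2.25
v -0.08 4.066 2.031
v -0.114 3.815 1.875
v -0.061 3.528 1.812
v 0.069 3.264 1.855
v 0.251 3.073 1.995
v 0.448 2.995 2.204
v 0.622 3.044 2.442
v 0.737 3.21 2.66
v 0.771 3.462 2.817
v 0.718 3.748 2.88
v 0.976 -0.415 3.723
v 1.673 -0.487 4.519
v 0.584 0.795 4.177
v 1.936 -0.262 4.148
v 1.979 -0.073 3.679
v 1.792 0.038 3.22
v 1.418 0.046 2.877
v 0.944 -0.052 2.728
v 0.476 -0.234 2.807
v 0.123 -0.456 3.095
v -0.034 -0.669 3.528
v 0.04 -0.824 4.005
v 0.328 -0.885 4.418
v 0.765 -0.838 4.672
v 1.251 -0.695 4.708
v -1.497 2.39 0.306
v -1.621 1.134 1.921
v -2.191 2.773 0.55
v -2.315 1.517 2.166
v -1.045 2.923 0.754
v -1.169 1.667 2.37
v -1.739 3.306 0.999
v -1.863 2.05 2.614
f 1 38 17
f 38 12 41
f 17 41 6
f 38 41 17
f 1 17 13
f 17 6 18
f 13 18 2
f 17 18 13
f 1 13 22
f 13 2 23
f 22 23 8
f 13 23 22
f 1 22 34
f 22 8 37
f 34 37 11
f 22 37 34
f 1 34 38
f 34 11 42
f 38 42 12
f 34 42 38
f 2 18 29
f 18 6 32
f 29 32 10
f 18 32 29
f 6 41 19
f 41 12 40
f 19 40 5
f 41 40 19
f 12 42 39
f 42 11 35
f 39 35 3
f 42 35 39
f 11 37 36
f 37 8 24
f 36 24 7
f 37 24 36
f 8 23 28
f 23 2 25
f 28 25 9
f 23 25 28
f 4 30 16
f 30 10 31
f 16 31 5
f 30 31 16
f 4 16 14
f 16 5 15
f 14 15 3
f 16 15 14
f 4 14 21
f 14 3 20
f 21 20 7
f 14 20 21
f 4 21 26
f 21 7 27
f 26 27 9
f 21 27 26
f 4 26 30
f 26 9 33
f 30 33 10
f 26 33 30
f 5 31 19
f 31 10 32
f 19 32 6
f 31 32 19
f 3 15 39
f 15 5 40
f 39 40 12
f 15 40 39
f 7 20 36
f 20 3 35
f 36 35 11
f 20 35 36
f 9 27 28
f 27 7 24
f 28 24 8
f 27 24 28
f 10 33 29
f 33 9 25
f 29 25 2
f 33 25 29
f 44 43 46
f 44 46 45
f 46 43 47
f 46 47 45
f 47 43 48
f 47 48 45
f 48 43 49
f 48 49 45
f 49 43 50
f 49 50 45
f 50 43 51
f 50 51 45
f 51 43 52
f 51 52 45
f 52 43 53
f 52 53 45
f 53 43 54
f 53 54 45
f 54 43 55
f 54 55 45
f 55 43 56
f 55 56 45
f 56 43 57
f 56 57 45
f 57 43 58
f 57 58 45
f 58 43 44
f 58 44 45
f 60 59 62
f 60 62 61
f 62 59 63
f 62 63 61
f 63 59 64
f 63 64 61
f 64 59 65
f 64 65 61
f 65 59 66
f 65 66 61
f 66 59 67
f 66 67 61
f 67 59 68
f 67 68 61
f 68 59 69
f 68 69 61
f 69 59 70
f 69 70 61
f 70 59 71
f 70 71 61
f 71 59 72
f 71 72 61
f 72 59 73
f 72 73 61
f 73 59 60
f 73 60 61
f 75 77 74
f 78 75 74
f 74 77 76
f 76 78 74
f 75 81 77
f 79 75 78
f 79 81 75
f 77 81 76
f 80 78 76
f 76 81 80
f 80 79 78
f 81 79 80

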